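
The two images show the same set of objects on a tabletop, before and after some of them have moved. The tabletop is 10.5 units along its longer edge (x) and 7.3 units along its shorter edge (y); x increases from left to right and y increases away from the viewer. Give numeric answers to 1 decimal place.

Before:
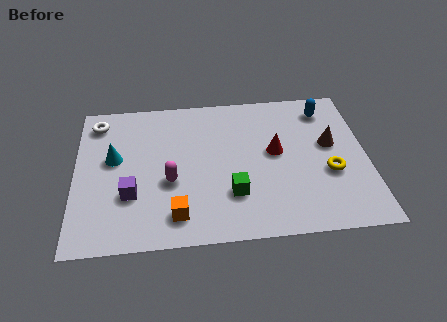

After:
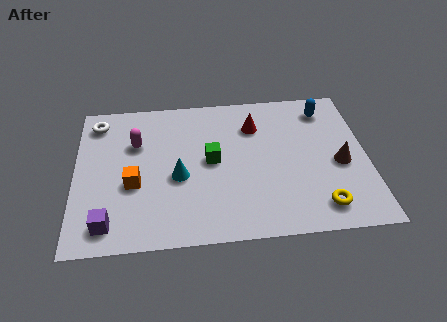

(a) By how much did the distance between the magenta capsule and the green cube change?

+0.6

Before: roughly 2.3 units apart; after: 2.9. That's 0.6 units further apart.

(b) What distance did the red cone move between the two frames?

1.6

The red cone was near (7.2, 4.0) before and (6.5, 5.4) after, so it travelled √(0.7² + 1.4²) ≈ 1.6 units.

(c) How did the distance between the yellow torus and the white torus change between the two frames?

+0.4

They were about 8.9 units apart before and 9.3 after — 0.4 units further apart.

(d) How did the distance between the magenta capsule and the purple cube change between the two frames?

+2.4

Before: roughly 1.5 units apart; after: 3.9. That's 2.4 units further apart.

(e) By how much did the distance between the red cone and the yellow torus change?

+2.5

Before: roughly 2.2 units apart; after: 4.7. That's 2.5 units further apart.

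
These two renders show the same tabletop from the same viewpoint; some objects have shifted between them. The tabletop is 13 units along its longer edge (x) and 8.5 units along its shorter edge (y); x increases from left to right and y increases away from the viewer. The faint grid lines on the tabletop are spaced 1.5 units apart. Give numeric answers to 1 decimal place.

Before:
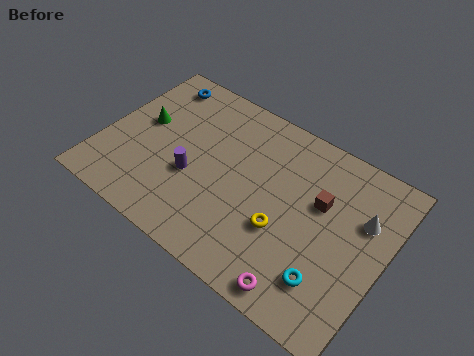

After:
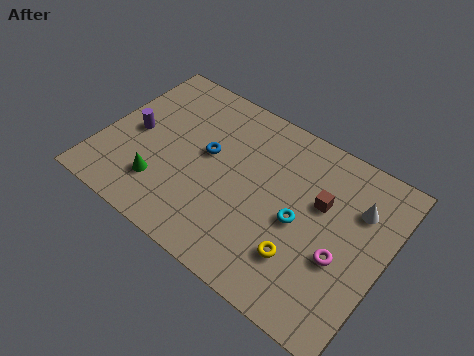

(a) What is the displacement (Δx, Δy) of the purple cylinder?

(-2.9, 0.8)

From the two frames, the purple cylinder sits at roughly (4.3, 3.3) before and (1.4, 4.1) after.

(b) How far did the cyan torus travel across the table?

2.5

The cyan torus moved from about (10.9, 2.0) to (9.2, 3.9), a distance of √(1.7² + 1.9²) ≈ 2.5.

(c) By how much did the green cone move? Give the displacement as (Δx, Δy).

(1.5, -2.7)

The green cone was at about (1.6, 4.8) and moved to about (3.1, 2.1).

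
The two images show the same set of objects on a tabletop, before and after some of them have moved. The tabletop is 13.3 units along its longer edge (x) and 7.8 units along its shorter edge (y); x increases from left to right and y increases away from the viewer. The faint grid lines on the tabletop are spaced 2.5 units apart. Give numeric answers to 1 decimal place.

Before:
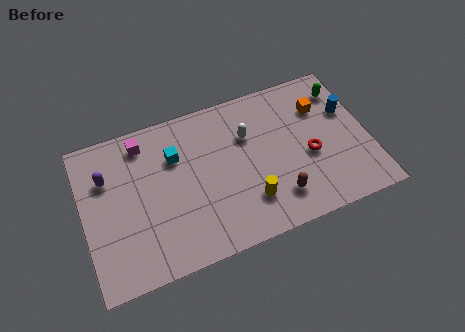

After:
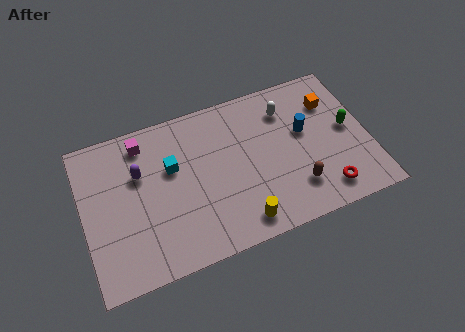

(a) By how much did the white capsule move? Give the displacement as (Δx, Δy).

(1.9, 0.7)

From the two frames, the white capsule sits at roughly (7.8, 5.3) before and (9.7, 6.0) after.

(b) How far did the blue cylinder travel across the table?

2.1

The blue cylinder moved from about (12.5, 5.0) to (10.4, 4.6), a distance of √(2.1² + 0.4²) ≈ 2.1.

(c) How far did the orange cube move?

0.5

The orange cube moved from about (11.3, 5.6) to (11.8, 5.7), a distance of √(0.5² + 0.1²) ≈ 0.5.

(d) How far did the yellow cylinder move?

1.0

The yellow cylinder moved from about (7.5, 2.0) to (7.0, 1.1), a distance of √(0.5² + 0.9²) ≈ 1.0.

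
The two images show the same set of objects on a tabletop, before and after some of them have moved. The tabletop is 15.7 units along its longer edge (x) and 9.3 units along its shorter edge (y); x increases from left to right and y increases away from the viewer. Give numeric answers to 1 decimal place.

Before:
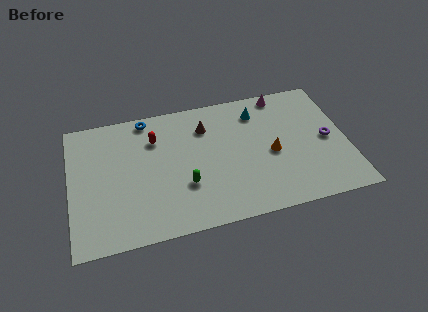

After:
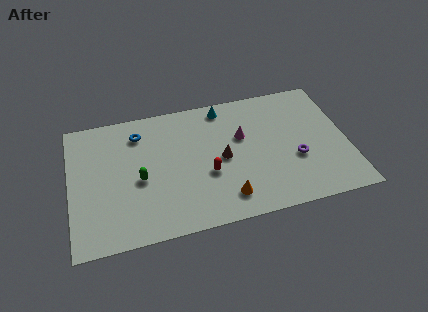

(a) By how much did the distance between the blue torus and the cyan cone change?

-1.4

They were about 6.4 units apart before and 5.0 after — 1.4 units closer together.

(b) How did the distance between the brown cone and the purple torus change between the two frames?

-3.0

The distance was about 7.2 in the first image and 4.2 in the second, so they moved 3.0 units closer together.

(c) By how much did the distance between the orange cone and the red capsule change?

-4.9

The distance was about 7.0 in the first image and 2.1 in the second, so they moved 4.9 units closer together.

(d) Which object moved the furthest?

the red capsule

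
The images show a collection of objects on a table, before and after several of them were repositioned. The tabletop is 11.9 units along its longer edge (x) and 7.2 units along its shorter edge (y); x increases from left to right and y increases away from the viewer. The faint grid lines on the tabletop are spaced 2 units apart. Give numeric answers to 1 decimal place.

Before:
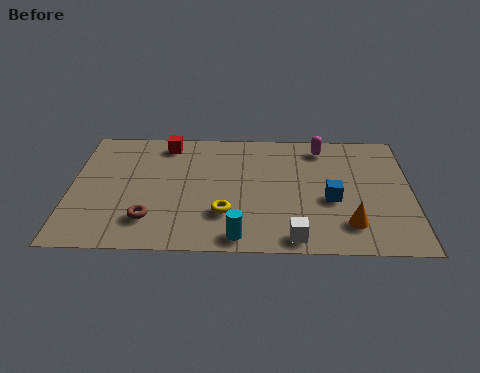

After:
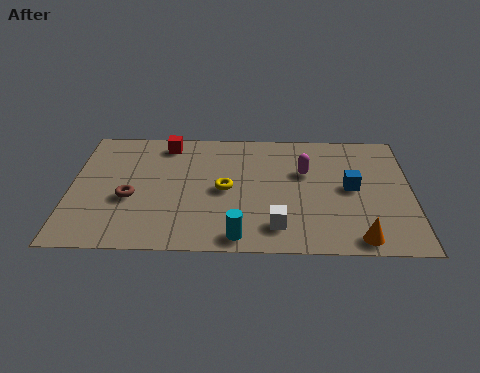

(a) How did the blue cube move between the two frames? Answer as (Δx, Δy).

(0.7, 0.7)

From the two frames, the blue cube sits at roughly (9.1, 3.0) before and (9.8, 3.7) after.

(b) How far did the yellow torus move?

1.4

From (5.4, 2.1) to (5.4, 3.5), the yellow torus covered √(0.0² + 1.4²) ≈ 1.4 units.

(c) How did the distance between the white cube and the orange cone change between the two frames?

+0.8

Before: roughly 2.1 units apart; after: 2.9. That's 0.8 units further apart.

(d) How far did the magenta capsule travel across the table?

1.6

The magenta capsule was near (8.8, 6.1) before and (8.2, 4.6) after, so it travelled √(0.6² + 1.5²) ≈ 1.6 units.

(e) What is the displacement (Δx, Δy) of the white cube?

(-0.6, 0.6)

The white cube started near (7.8, 0.8) and ended near (7.2, 1.4).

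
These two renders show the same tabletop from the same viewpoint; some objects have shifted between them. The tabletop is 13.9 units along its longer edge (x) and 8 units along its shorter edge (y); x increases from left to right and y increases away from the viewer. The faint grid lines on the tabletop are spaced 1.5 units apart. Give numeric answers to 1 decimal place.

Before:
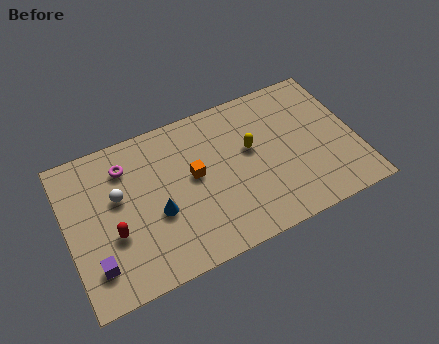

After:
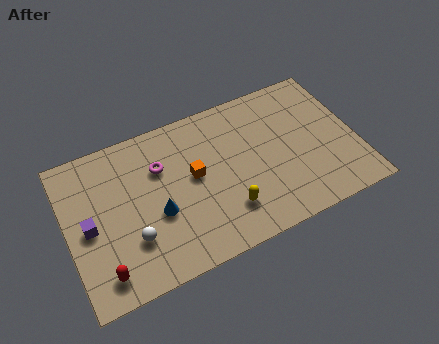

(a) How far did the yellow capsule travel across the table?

3.1

The yellow capsule was near (8.9, 4.7) before and (7.4, 2.0) after, so it travelled √(1.5² + 2.7²) ≈ 3.1 units.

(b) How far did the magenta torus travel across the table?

1.7

From (3.0, 6.2) to (4.6, 5.5), the magenta torus covered √(1.6² + 0.7²) ≈ 1.7 units.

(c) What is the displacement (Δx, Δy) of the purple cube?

(-0.1, 2.0)

From the two frames, the purple cube sits at roughly (1.1, 1.8) before and (1.0, 3.8) after.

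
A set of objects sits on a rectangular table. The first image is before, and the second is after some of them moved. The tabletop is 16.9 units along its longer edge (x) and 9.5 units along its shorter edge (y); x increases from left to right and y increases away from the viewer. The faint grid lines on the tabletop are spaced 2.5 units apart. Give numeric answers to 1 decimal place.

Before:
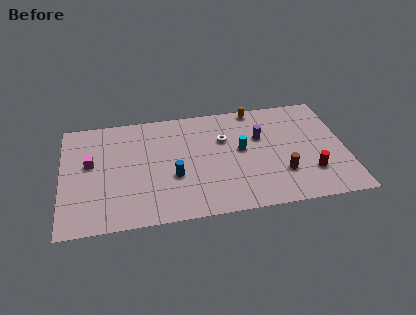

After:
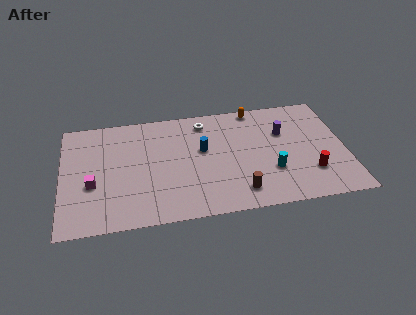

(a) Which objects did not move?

the orange capsule and the red cylinder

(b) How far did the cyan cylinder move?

2.7

The cyan cylinder moved from about (10.7, 5.2) to (12.4, 3.1), a distance of √(1.7² + 2.1²) ≈ 2.7.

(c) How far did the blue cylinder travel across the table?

2.7

The blue cylinder moved from about (6.6, 3.6) to (8.4, 5.6), a distance of √(1.8² + 2.0²) ≈ 2.7.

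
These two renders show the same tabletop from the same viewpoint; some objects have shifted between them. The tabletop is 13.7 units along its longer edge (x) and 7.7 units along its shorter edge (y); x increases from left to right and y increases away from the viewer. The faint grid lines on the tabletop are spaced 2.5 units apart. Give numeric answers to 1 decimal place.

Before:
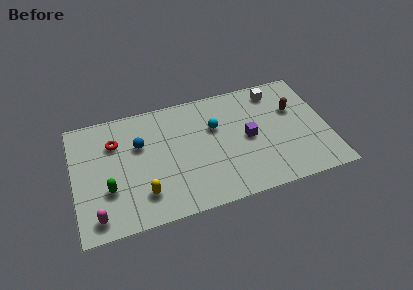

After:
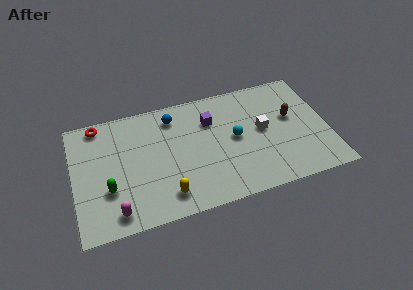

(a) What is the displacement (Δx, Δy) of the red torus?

(-0.8, 1.4)

The red torus was at about (2.3, 5.5) and moved to about (1.5, 6.9).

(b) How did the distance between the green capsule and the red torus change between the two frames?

+1.4

They were about 2.9 units apart before and 4.3 after — 1.4 units further apart.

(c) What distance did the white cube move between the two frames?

2.6

The white cube moved from about (11.1, 6.5) to (10.2, 4.1), a distance of √(0.9² + 2.4²) ≈ 2.6.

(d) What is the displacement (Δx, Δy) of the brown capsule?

(-0.2, -0.5)

The brown capsule started near (12.0, 5.0) and ended near (11.8, 4.5).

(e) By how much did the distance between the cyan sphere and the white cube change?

-2.2

They were about 3.7 units apart before and 1.5 after — 2.2 units closer together.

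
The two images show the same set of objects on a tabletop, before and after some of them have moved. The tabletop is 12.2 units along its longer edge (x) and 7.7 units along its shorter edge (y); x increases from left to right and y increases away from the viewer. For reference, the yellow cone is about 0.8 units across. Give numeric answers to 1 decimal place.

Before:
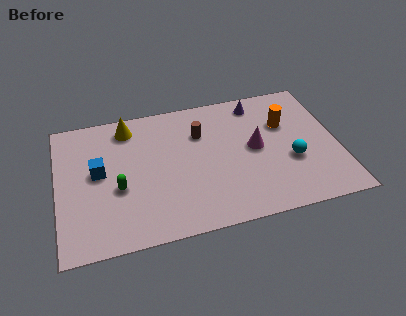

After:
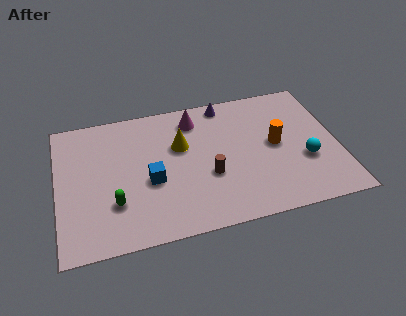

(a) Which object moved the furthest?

the magenta cone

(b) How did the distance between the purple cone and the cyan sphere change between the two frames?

+1.3

The distance was about 3.9 in the first image and 5.2 in the second, so they moved 1.3 units further apart.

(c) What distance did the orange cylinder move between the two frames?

1.2

From (10.0, 5.1) to (9.5, 4.0), the orange cylinder covered √(0.5² + 1.1²) ≈ 1.2 units.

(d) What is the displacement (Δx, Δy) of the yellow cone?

(2.2, -1.6)

From the two frames, the yellow cone sits at roughly (3.2, 6.5) before and (5.4, 4.9) after.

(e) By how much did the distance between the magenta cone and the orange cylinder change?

+2.3

Before: roughly 1.8 units apart; after: 4.1. That's 2.3 units further apart.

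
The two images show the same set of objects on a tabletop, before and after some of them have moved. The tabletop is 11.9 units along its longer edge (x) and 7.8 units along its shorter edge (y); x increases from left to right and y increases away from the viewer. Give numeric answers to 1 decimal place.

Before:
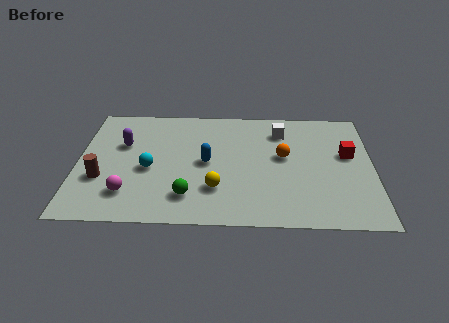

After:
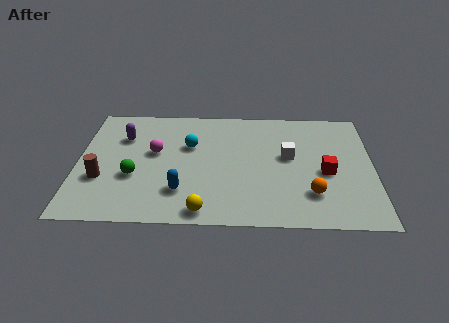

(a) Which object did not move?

the brown cylinder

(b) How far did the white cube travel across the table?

1.7

From (8.2, 6.1) to (8.5, 4.4), the white cube covered √(0.3² + 1.7²) ≈ 1.7 units.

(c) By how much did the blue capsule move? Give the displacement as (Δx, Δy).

(-1.0, -1.9)

From the two frames, the blue capsule sits at roughly (5.2, 3.9) before and (4.2, 2.0) after.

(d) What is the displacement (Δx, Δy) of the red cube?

(-0.9, -1.2)

The red cube was at about (10.9, 4.6) and moved to about (10.0, 3.4).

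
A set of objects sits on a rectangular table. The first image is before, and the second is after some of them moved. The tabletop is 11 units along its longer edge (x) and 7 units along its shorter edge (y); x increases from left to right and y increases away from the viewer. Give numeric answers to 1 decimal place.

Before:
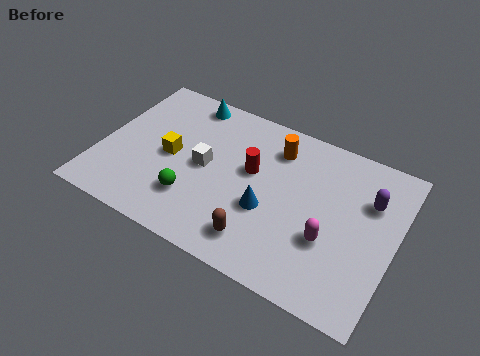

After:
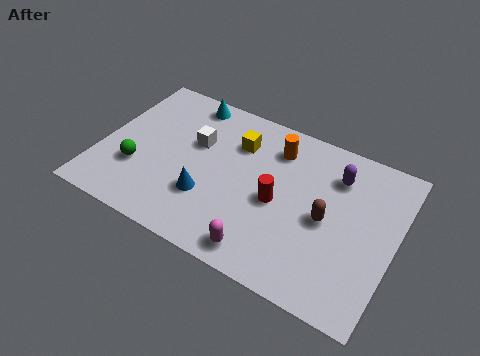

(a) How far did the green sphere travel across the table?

2.2

The green sphere was near (3.7, 1.9) before and (1.5, 2.3) after, so it travelled √(2.2² + 0.4²) ≈ 2.2 units.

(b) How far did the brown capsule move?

3.0

The brown capsule was near (6.3, 1.3) before and (8.5, 3.3) after, so it travelled √(2.2² + 2.0²) ≈ 3.0 units.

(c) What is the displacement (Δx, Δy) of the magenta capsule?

(-2.2, -1.6)

From the two frames, the magenta capsule sits at roughly (8.7, 2.5) before and (6.5, 0.9) after.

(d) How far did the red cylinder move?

1.4

The red cylinder was near (5.6, 4.1) before and (6.7, 3.2) after, so it travelled √(1.1² + 0.9²) ≈ 1.4 units.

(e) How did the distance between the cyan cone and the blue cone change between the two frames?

-0.8

They were about 5.0 units apart before and 4.2 after — 0.8 units closer together.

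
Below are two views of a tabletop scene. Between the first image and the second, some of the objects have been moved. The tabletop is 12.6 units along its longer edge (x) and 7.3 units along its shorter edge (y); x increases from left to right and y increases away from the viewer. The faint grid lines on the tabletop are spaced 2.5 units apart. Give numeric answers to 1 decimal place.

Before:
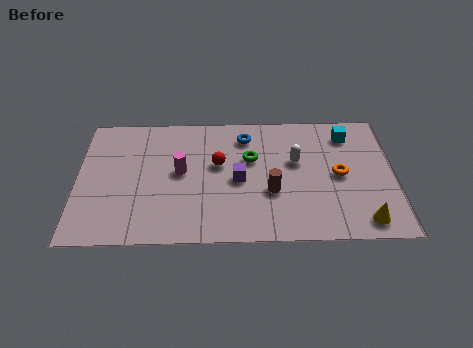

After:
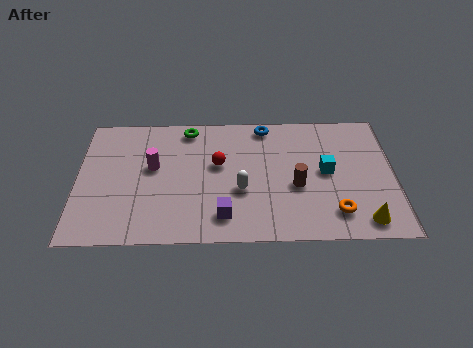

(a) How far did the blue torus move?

1.0

From (6.7, 5.9) to (7.5, 6.5), the blue torus covered √(0.8² + 0.6²) ≈ 1.0 units.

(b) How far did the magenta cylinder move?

1.1

From (4.1, 3.9) to (3.0, 4.2), the magenta cylinder covered √(1.1² + 0.3²) ≈ 1.1 units.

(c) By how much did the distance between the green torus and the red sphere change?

+1.1

Before: roughly 1.3 units apart; after: 2.4. That's 1.1 units further apart.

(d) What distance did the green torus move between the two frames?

3.1

From (6.9, 4.6) to (4.4, 6.4), the green torus covered √(2.5² + 1.8²) ≈ 3.1 units.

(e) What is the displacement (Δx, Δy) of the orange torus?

(-0.2, -2.1)

The orange torus was at about (10.4, 3.6) and moved to about (10.2, 1.5).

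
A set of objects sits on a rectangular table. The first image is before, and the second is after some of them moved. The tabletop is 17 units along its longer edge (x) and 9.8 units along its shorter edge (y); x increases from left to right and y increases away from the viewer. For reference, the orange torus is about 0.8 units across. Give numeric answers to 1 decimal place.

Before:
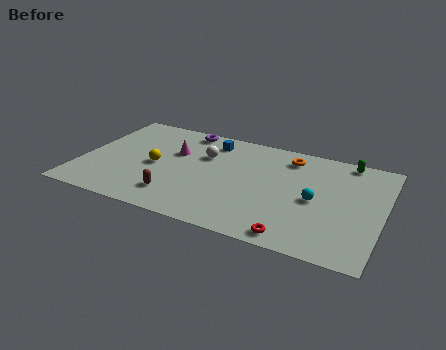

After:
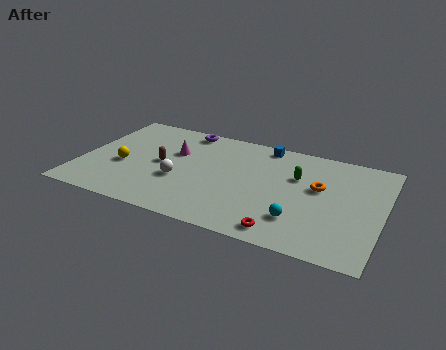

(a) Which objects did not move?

the magenta cone and the purple torus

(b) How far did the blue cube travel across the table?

3.1

From (7.0, 8.1) to (10.0, 8.8), the blue cube covered √(3.0² + 0.7²) ≈ 3.1 units.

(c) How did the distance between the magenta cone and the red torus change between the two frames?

-0.6

The distance was about 9.1 in the first image and 8.5 in the second, so they moved 0.6 units closer together.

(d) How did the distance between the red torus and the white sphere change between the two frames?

-1.3

They were about 8.0 units apart before and 6.7 after — 1.3 units closer together.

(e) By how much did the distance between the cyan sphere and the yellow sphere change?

+1.2

They were about 9.1 units apart before and 10.3 after — 1.2 units further apart.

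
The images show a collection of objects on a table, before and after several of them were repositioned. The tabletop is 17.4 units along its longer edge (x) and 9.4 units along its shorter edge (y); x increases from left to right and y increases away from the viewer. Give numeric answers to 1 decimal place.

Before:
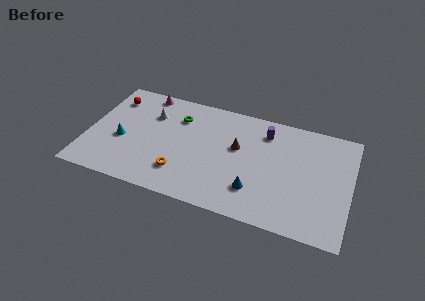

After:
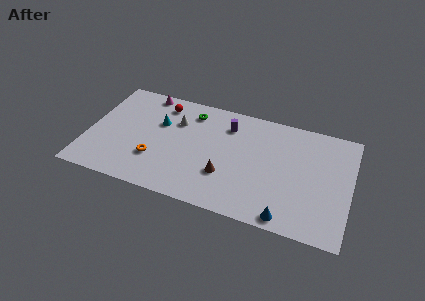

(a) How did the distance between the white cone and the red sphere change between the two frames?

-1.2

Before: roughly 2.8 units apart; after: 1.6. That's 1.2 units closer together.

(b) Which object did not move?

the magenta cone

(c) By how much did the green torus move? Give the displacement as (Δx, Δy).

(0.8, 0.7)

The green torus started near (5.8, 7.0) and ended near (6.6, 7.7).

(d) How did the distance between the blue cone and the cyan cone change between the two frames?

+1.2

The distance was about 9.1 in the first image and 10.3 in the second, so they moved 1.2 units further apart.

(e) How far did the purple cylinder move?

2.5

From (11.6, 7.5) to (9.1, 7.3), the purple cylinder covered √(2.5² + 0.2²) ≈ 2.5 units.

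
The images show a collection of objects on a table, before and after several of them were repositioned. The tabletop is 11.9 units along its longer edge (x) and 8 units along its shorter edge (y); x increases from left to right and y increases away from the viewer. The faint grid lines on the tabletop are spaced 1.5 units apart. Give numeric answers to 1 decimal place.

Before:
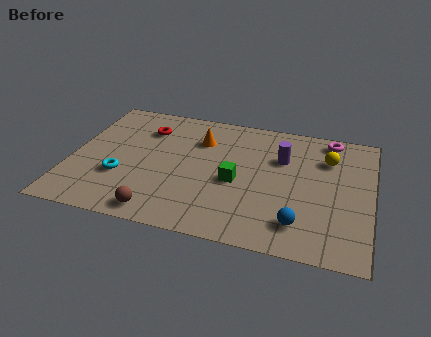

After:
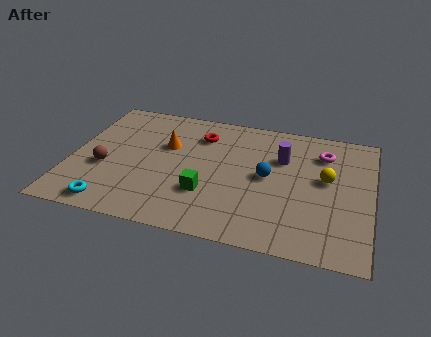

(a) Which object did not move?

the purple cylinder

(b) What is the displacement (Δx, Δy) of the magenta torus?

(-0.2, -1.0)

The magenta torus started near (10.1, 7.1) and ended near (9.9, 6.1).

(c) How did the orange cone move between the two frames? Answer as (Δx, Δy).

(-1.3, -0.7)

The orange cone started near (5.0, 5.8) and ended near (3.7, 5.1).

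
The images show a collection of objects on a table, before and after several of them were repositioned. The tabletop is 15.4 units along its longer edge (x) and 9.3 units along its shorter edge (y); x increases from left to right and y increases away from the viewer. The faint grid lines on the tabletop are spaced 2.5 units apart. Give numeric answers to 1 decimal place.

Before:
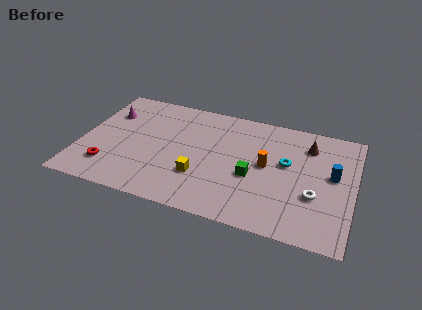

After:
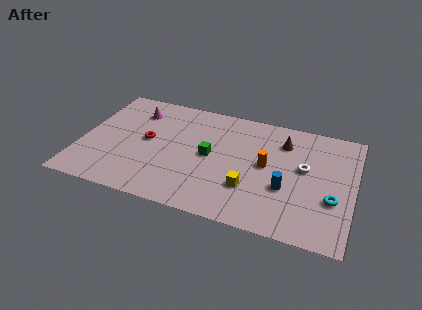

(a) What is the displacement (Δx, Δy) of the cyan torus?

(2.7, -2.1)

The cyan torus started near (11.6, 5.4) and ended near (14.3, 3.3).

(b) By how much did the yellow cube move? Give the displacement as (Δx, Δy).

(2.8, -0.1)

The yellow cube was at about (6.9, 2.9) and moved to about (9.7, 2.8).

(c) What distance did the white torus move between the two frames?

2.1

From (13.3, 3.3) to (12.6, 5.3), the white torus covered √(0.7² + 2.0²) ≈ 2.1 units.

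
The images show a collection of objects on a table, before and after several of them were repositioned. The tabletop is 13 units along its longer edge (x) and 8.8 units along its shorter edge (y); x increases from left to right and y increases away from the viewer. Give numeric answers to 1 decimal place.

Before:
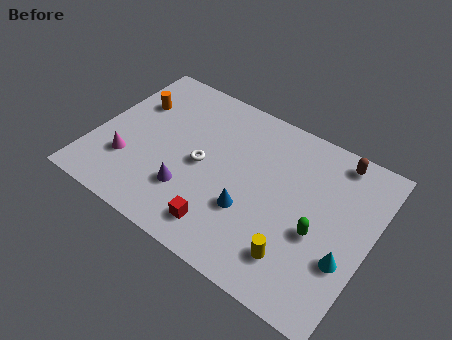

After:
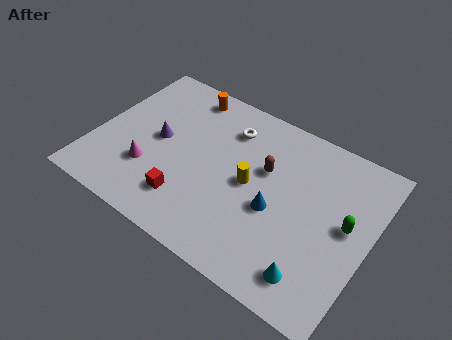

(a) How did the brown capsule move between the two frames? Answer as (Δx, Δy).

(-3.0, -2.3)

The brown capsule started near (10.9, 7.8) and ended near (7.9, 5.5).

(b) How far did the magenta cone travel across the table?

1.0

The magenta cone moved from about (1.8, 2.6) to (2.8, 2.7), a distance of √(1.0² + 0.1²) ≈ 1.0.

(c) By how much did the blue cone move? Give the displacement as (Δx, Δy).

(1.1, 0.7)

The blue cone started near (7.6, 3.0) and ended near (8.7, 3.7).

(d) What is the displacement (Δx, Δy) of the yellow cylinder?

(-2.6, 2.5)

The yellow cylinder was at about (10.0, 1.9) and moved to about (7.4, 4.4).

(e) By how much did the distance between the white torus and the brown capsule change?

-4.4

The distance was about 6.8 in the first image and 2.4 in the second, so they moved 4.4 units closer together.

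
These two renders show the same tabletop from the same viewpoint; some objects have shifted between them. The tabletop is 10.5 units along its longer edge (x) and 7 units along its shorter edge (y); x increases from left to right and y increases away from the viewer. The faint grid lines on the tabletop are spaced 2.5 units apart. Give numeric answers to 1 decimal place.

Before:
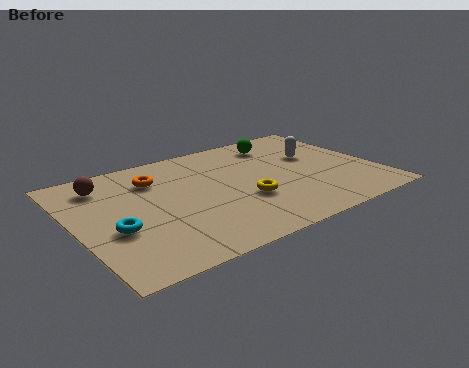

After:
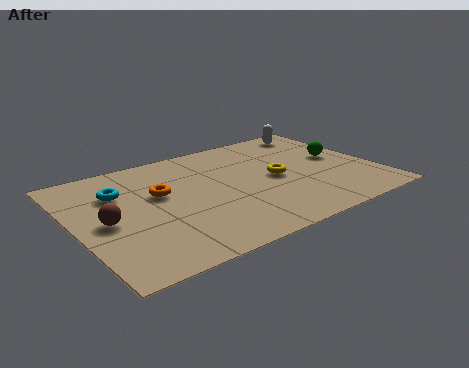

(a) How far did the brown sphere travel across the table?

2.3

From (1.3, 5.6) to (1.0, 3.3), the brown sphere covered √(0.3² + 2.3²) ≈ 2.3 units.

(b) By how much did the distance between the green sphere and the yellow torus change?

-1.3

Before: roughly 3.7 units apart; after: 2.4. That's 1.3 units closer together.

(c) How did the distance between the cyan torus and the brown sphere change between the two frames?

-1.2

The distance was about 2.9 in the first image and 1.7 in the second, so they moved 1.2 units closer together.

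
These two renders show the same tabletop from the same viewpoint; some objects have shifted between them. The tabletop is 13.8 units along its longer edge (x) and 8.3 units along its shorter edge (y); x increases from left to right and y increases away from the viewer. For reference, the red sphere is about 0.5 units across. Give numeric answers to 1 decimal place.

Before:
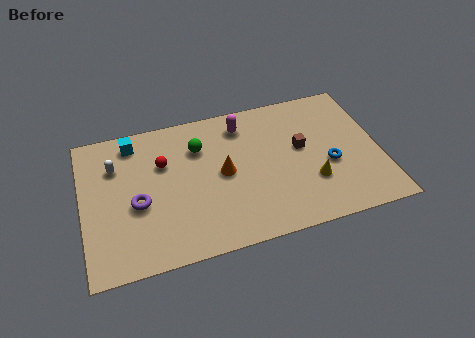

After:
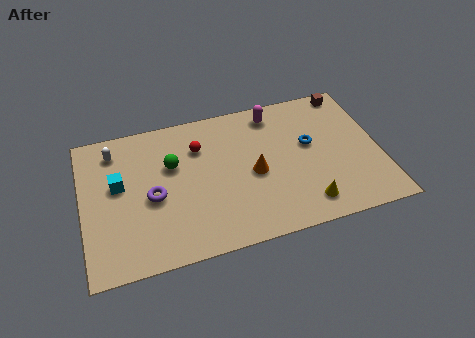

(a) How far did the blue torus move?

1.6

The blue torus was near (11.4, 3.4) before and (10.6, 4.8) after, so it travelled √(0.8² + 1.4²) ≈ 1.6 units.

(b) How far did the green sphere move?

1.5

The green sphere moved from about (5.5, 6.0) to (4.2, 5.3), a distance of √(1.3² + 0.7²) ≈ 1.5.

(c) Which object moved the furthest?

the brown cube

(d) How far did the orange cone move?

1.5

From (6.5, 4.2) to (7.9, 3.8), the orange cone covered √(1.4² + 0.4²) ≈ 1.5 units.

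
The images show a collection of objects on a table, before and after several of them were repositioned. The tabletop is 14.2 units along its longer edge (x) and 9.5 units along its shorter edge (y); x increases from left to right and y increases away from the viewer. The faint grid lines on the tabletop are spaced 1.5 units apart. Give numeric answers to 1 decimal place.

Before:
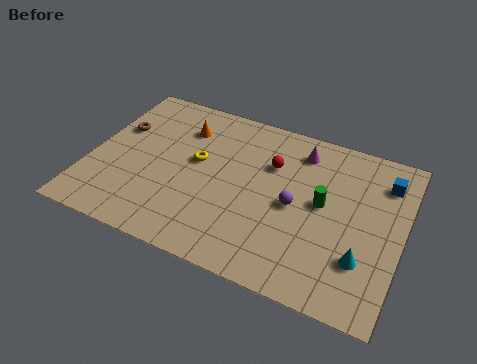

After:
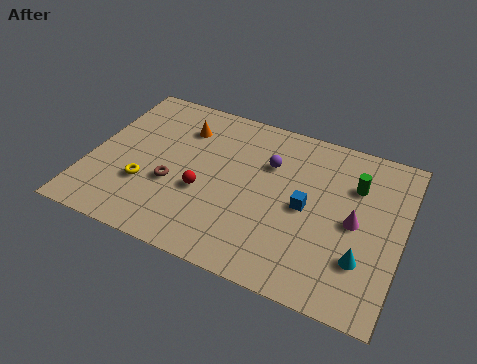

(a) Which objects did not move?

the cyan cone and the orange cone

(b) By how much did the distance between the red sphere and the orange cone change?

-0.5

They were about 4.3 units apart before and 3.8 after — 0.5 units closer together.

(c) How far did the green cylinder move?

2.1

From (10.6, 5.1) to (11.9, 6.7), the green cylinder covered √(1.3² + 1.6²) ≈ 2.1 units.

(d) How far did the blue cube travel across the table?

4.3

The blue cube moved from about (13.2, 7.4) to (9.9, 4.6), a distance of √(3.3² + 2.8²) ≈ 4.3.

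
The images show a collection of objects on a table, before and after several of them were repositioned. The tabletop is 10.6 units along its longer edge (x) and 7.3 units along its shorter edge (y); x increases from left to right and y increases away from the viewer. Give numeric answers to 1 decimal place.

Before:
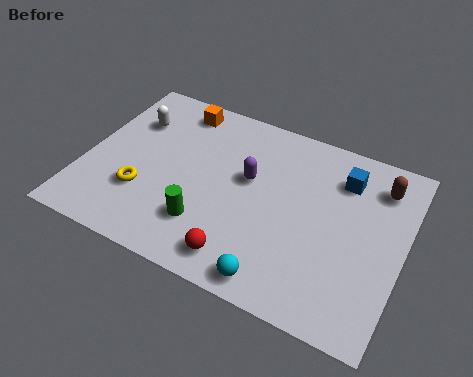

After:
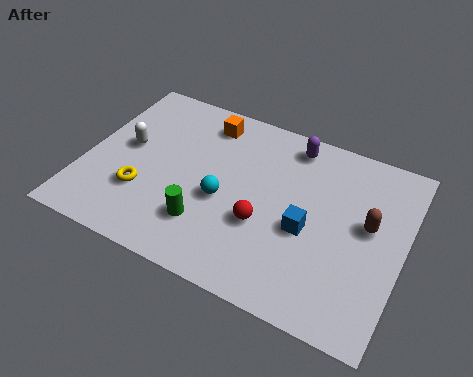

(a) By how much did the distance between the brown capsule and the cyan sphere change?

-0.9

The distance was about 5.7 in the first image and 4.8 in the second, so they moved 0.9 units closer together.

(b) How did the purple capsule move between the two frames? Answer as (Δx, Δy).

(1.2, 2.0)

The purple capsule was at about (5.4, 4.3) and moved to about (6.6, 6.3).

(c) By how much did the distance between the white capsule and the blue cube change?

-0.8

The distance was about 7.1 in the first image and 6.3 in the second, so they moved 0.8 units closer together.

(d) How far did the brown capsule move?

1.7

The brown capsule moved from about (9.6, 5.8) to (9.4, 4.1), a distance of √(0.2² + 1.7²) ≈ 1.7.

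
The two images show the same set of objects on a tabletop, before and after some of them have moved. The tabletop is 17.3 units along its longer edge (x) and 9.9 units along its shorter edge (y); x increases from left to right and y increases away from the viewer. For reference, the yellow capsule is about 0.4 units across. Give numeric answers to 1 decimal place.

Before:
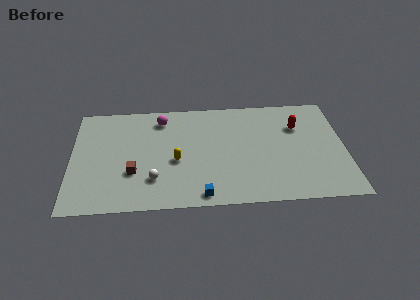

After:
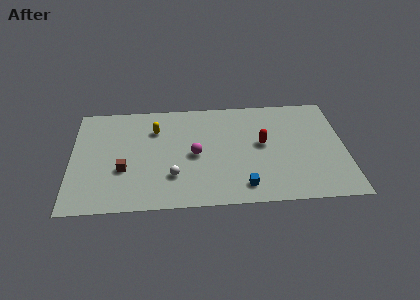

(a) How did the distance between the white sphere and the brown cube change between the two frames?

+1.7

Before: roughly 1.5 units apart; after: 3.2. That's 1.7 units further apart.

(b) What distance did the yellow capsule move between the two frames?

3.3

The yellow capsule was near (6.6, 4.2) before and (5.3, 7.2) after, so it travelled √(1.3² + 3.0²) ≈ 3.3 units.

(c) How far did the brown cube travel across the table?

0.7

The brown cube moved from about (3.9, 3.3) to (3.3, 3.6), a distance of √(0.6² + 0.3²) ≈ 0.7.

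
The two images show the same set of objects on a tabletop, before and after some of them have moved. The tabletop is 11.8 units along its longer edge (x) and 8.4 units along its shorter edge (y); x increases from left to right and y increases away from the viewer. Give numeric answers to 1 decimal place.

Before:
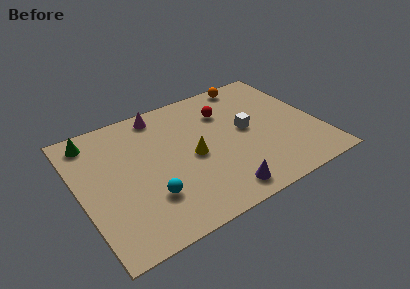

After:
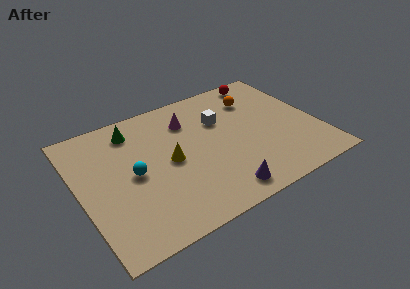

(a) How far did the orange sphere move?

1.3

The orange sphere moved from about (9.1, 7.6) to (9.1, 6.3), a distance of √(0.0² + 1.3²) ≈ 1.3.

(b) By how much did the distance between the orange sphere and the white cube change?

-1.3

Before: roughly 3.3 units apart; after: 2.0. That's 1.3 units closer together.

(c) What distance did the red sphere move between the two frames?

2.7

The red sphere moved from about (7.5, 6.1) to (9.8, 7.5), a distance of √(2.3² + 1.4²) ≈ 2.7.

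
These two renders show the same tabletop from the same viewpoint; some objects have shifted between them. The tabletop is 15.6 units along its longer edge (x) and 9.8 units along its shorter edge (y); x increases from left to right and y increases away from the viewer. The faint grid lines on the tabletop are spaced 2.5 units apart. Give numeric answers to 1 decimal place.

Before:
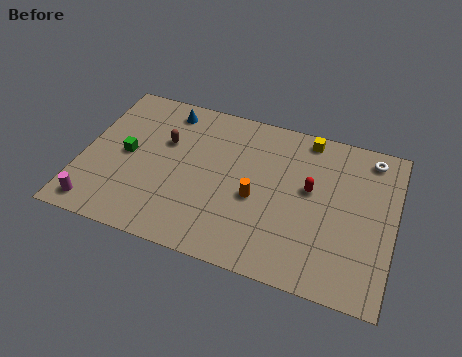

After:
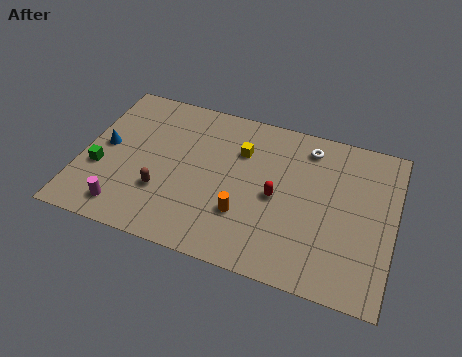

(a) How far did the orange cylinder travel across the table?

1.3

From (8.8, 4.2) to (8.3, 3.0), the orange cylinder covered √(0.5² + 1.2²) ≈ 1.3 units.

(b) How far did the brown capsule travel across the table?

3.2

From (4.0, 6.3) to (4.2, 3.1), the brown capsule covered √(0.2² + 3.2²) ≈ 3.2 units.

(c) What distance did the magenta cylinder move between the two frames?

1.4

From (1.1, 1.2) to (2.5, 1.5), the magenta cylinder covered √(1.4² + 0.3²) ≈ 1.4 units.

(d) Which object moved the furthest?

the blue cone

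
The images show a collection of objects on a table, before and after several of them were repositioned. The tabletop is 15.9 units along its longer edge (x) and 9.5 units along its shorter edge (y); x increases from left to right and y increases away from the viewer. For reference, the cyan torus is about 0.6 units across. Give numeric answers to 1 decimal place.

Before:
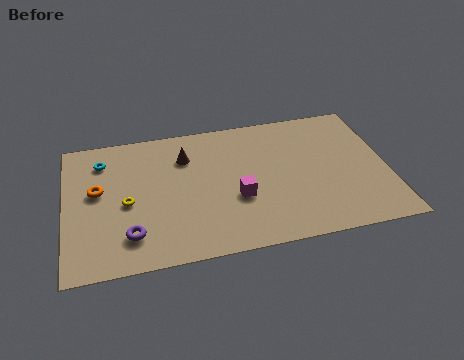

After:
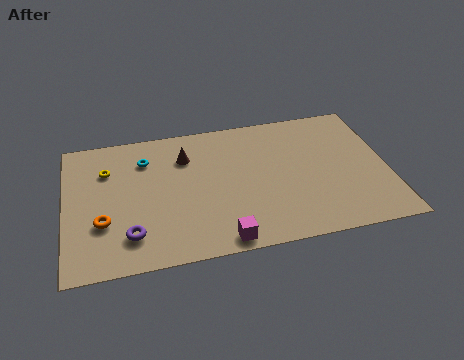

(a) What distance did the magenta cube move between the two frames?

2.8

The magenta cube was near (8.4, 3.6) before and (7.5, 0.9) after, so it travelled √(0.9² + 2.7²) ≈ 2.8 units.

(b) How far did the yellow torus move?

2.7

From (3.0, 4.3) to (2.1, 6.8), the yellow torus covered √(0.9² + 2.5²) ≈ 2.7 units.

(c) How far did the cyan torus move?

2.1

From (1.9, 7.5) to (4.0, 7.2), the cyan torus covered √(2.1² + 0.3²) ≈ 2.1 units.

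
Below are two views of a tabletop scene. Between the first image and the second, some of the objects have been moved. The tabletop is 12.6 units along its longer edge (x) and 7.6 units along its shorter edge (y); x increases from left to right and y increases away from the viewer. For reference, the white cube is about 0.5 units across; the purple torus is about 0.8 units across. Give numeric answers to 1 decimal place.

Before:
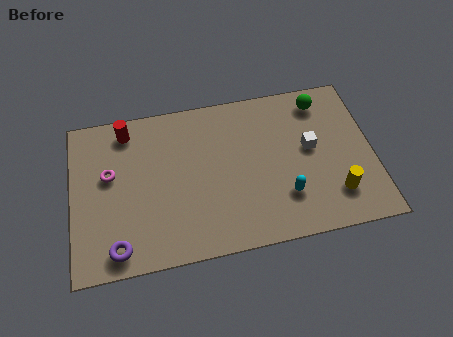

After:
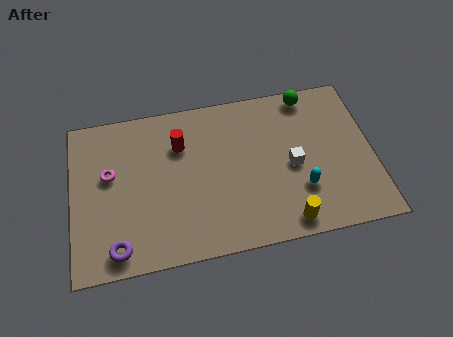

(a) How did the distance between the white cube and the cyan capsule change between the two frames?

-1.2

The distance was about 2.4 in the first image and 1.2 in the second, so they moved 1.2 units closer together.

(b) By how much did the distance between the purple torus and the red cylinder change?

-0.3

They were about 5.5 units apart before and 5.2 after — 0.3 units closer together.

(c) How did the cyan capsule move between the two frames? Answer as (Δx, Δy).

(0.7, 0.2)

From the two frames, the cyan capsule sits at roughly (8.8, 2.1) before and (9.5, 2.3) after.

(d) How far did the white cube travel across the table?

1.1

The white cube was near (10.0, 4.2) before and (9.2, 3.5) after, so it travelled √(0.8² + 0.7²) ≈ 1.1 units.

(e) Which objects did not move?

the purple torus and the magenta torus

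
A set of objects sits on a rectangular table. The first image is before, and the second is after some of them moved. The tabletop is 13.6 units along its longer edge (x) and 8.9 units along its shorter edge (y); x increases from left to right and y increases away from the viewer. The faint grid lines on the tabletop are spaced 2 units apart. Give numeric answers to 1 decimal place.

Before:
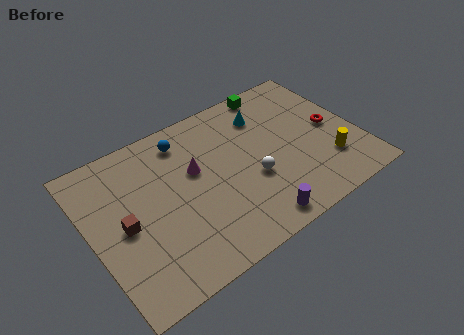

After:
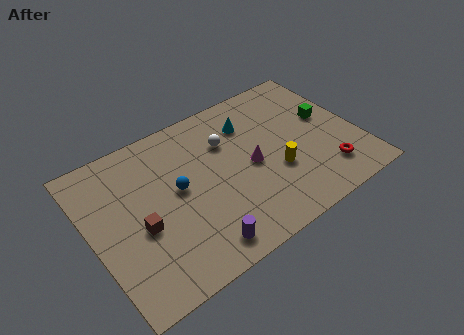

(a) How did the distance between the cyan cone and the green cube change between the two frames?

+2.6

They were about 1.5 units apart before and 4.1 after — 2.6 units further apart.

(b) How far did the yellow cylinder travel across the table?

2.7

The yellow cylinder was near (11.8, 2.4) before and (9.2, 3.2) after, so it travelled √(2.6² + 0.8²) ≈ 2.7 units.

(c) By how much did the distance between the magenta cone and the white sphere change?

-1.1

The distance was about 3.3 in the first image and 2.2 in the second, so they moved 1.1 units closer together.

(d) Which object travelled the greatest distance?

the green cube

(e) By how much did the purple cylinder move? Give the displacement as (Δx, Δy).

(-2.8, 0.2)

The purple cylinder started near (7.6, 1.0) and ended near (4.8, 1.2).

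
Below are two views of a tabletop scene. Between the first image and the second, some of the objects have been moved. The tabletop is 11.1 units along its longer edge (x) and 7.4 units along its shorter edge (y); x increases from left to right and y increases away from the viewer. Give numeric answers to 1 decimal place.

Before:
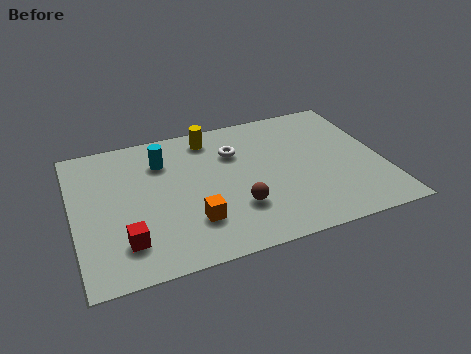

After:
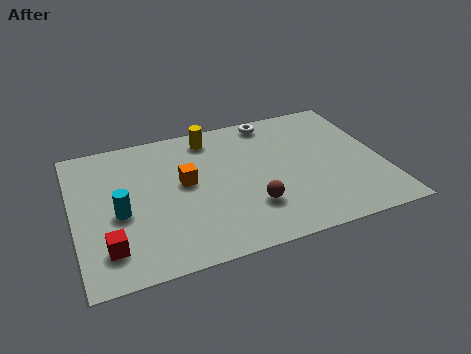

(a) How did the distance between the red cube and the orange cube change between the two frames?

+1.4

The distance was about 2.4 in the first image and 3.8 in the second, so they moved 1.4 units further apart.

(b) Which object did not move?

the yellow cylinder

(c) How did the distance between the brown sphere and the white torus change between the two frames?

+1.7

They were about 3.0 units apart before and 4.7 after — 1.7 units further apart.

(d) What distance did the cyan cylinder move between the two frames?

2.9

From (3.3, 5.5) to (1.6, 3.2), the cyan cylinder covered √(1.7² + 2.3²) ≈ 2.9 units.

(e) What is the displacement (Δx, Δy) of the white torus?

(1.5, 1.4)

From the two frames, the white torus sits at roughly (5.9, 5.2) before and (7.4, 6.6) after.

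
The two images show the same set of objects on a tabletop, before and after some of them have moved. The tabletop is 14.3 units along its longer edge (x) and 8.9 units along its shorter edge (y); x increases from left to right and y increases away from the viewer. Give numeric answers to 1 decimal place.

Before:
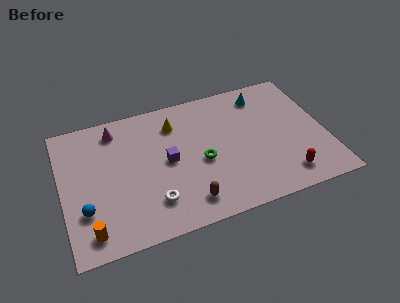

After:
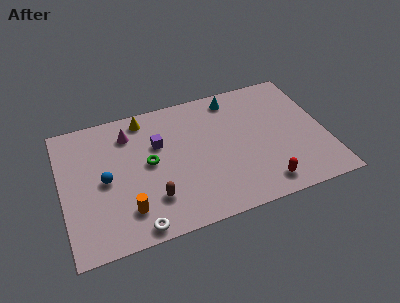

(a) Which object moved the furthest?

the green torus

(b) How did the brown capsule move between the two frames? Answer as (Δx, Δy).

(-1.8, 0.8)

The brown capsule started near (6.5, 1.5) and ended near (4.7, 2.3).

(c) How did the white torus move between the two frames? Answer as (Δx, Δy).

(-1.0, -1.3)

From the two frames, the white torus sits at roughly (4.7, 2.1) before and (3.7, 0.8) after.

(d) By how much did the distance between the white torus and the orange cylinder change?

-2.2

They were about 3.5 units apart before and 1.3 after — 2.2 units closer together.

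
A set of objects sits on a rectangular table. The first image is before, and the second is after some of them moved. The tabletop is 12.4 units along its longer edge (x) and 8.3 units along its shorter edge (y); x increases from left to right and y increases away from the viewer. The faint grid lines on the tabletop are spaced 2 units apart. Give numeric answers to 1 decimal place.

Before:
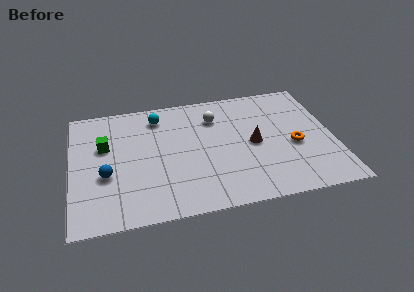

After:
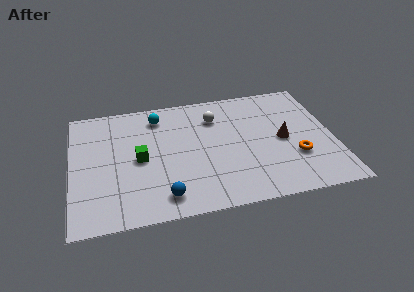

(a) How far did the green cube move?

2.0

From (1.6, 5.2) to (3.2, 4.0), the green cube covered √(1.6² + 1.2²) ≈ 2.0 units.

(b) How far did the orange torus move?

0.8

The orange torus was near (10.5, 3.5) before and (10.5, 2.7) after, so it travelled √(0.0² + 0.8²) ≈ 0.8 units.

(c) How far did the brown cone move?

1.4

From (8.6, 4.0) to (10.0, 4.0), the brown cone covered √(1.4² + 0.0²) ≈ 1.4 units.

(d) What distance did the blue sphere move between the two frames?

3.2

The blue sphere moved from about (1.6, 3.2) to (4.2, 1.3), a distance of √(2.6² + 1.9²) ≈ 3.2.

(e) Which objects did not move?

the white sphere and the cyan sphere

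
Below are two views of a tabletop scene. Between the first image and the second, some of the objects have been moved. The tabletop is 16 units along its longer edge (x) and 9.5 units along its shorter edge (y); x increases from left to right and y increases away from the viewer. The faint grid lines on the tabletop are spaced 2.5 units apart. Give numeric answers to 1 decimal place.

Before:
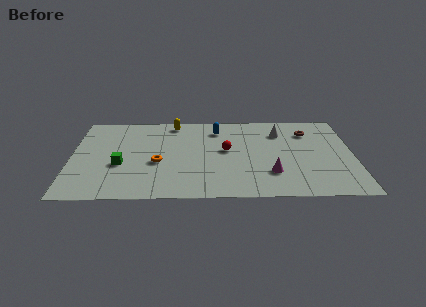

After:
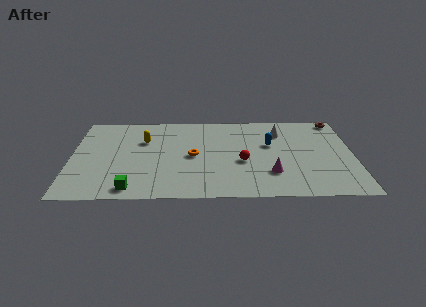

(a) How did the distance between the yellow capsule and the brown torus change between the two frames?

+3.5

The distance was about 7.8 in the first image and 11.3 in the second, so they moved 3.5 units further apart.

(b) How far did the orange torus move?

2.1

From (4.9, 3.9) to (6.9, 4.6), the orange torus covered √(2.0² + 0.7²) ≈ 2.1 units.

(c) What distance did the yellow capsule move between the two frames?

2.6

The yellow capsule moved from about (5.8, 8.4) to (4.1, 6.4), a distance of √(1.7² + 2.0²) ≈ 2.6.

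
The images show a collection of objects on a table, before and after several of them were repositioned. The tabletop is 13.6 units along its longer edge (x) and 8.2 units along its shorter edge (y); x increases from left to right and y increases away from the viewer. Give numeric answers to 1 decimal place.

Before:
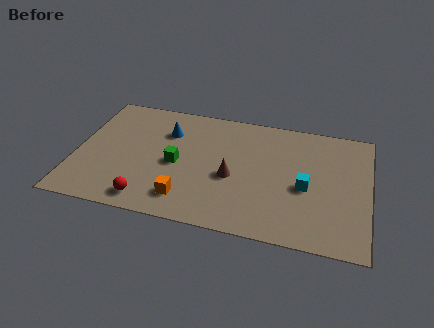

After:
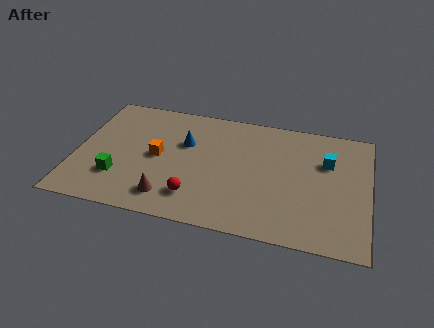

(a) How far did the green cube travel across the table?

3.0

From (4.7, 3.8) to (2.1, 2.3), the green cube covered √(2.6² + 1.5²) ≈ 3.0 units.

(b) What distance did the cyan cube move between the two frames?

2.1

From (10.7, 3.6) to (11.6, 5.5), the cyan cube covered √(0.9² + 1.9²) ≈ 2.1 units.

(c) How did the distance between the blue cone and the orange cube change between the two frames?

-2.8

Before: roughly 4.5 units apart; after: 1.7. That's 2.8 units closer together.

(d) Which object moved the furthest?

the brown cone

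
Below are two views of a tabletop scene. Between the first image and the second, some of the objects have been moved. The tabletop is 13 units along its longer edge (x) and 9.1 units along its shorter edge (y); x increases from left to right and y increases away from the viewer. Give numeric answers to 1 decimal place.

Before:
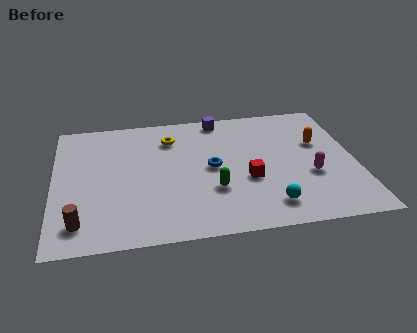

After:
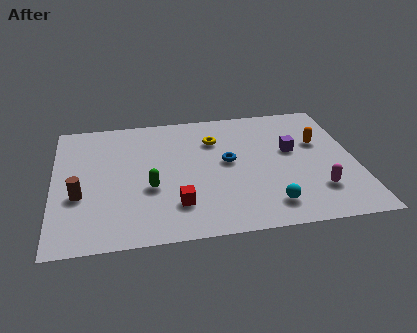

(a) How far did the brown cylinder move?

1.8

The brown cylinder was near (1.1, 1.6) before and (1.1, 3.4) after, so it travelled √(0.0² + 1.8²) ≈ 1.8 units.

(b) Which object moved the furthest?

the purple cube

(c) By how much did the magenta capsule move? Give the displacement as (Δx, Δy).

(0.2, -1.1)

From the two frames, the magenta capsule sits at roughly (11.0, 3.4) before and (11.2, 2.3) after.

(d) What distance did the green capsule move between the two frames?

2.7

The green capsule was near (6.8, 3.0) before and (4.1, 3.5) after, so it travelled √(2.7² + 0.5²) ≈ 2.7 units.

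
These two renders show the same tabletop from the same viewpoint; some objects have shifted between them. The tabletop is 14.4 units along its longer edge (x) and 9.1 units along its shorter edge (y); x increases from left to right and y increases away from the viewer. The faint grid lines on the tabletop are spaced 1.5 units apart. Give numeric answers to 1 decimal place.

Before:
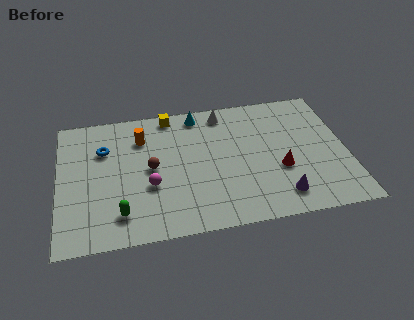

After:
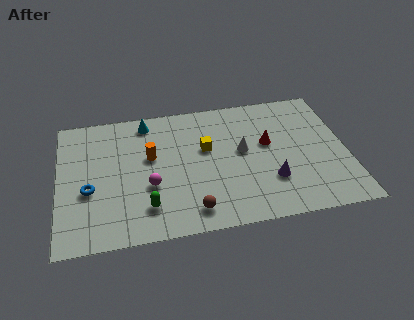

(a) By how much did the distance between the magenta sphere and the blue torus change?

-0.6

The distance was about 3.6 in the first image and 3.0 in the second, so they moved 0.6 units closer together.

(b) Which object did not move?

the magenta sphere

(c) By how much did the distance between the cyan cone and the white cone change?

+4.2

The distance was about 1.3 in the first image and 5.5 in the second, so they moved 4.2 units further apart.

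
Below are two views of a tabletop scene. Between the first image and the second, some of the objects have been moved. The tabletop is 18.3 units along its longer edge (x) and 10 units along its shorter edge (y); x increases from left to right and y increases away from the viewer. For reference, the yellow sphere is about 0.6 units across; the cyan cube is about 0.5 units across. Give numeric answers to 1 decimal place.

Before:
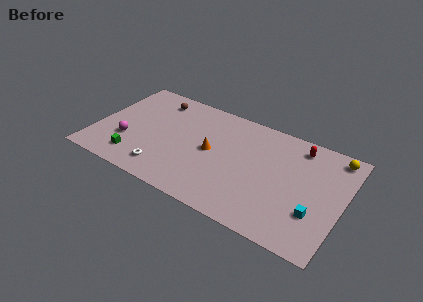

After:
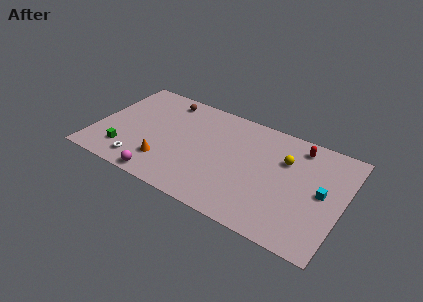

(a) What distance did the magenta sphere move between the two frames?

3.8

The magenta sphere was near (2.5, 3.3) before and (5.5, 0.9) after, so it travelled √(3.0² + 2.4²) ≈ 3.8 units.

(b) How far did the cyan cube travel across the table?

2.0

The cyan cube moved from about (16.5, 3.1) to (16.8, 5.1), a distance of √(0.3² + 2.0²) ≈ 2.0.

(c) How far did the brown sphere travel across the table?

0.8

The brown sphere moved from about (3.9, 8.3) to (4.6, 8.6), a distance of √(0.7² + 0.3²) ≈ 0.8.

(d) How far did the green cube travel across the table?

0.9

The green cube moved from about (3.3, 1.9) to (2.5, 2.2), a distance of √(0.8² + 0.3²) ≈ 0.9.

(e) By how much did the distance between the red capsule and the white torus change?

+1.5

They were about 11.4 units apart before and 12.9 after — 1.5 units further apart.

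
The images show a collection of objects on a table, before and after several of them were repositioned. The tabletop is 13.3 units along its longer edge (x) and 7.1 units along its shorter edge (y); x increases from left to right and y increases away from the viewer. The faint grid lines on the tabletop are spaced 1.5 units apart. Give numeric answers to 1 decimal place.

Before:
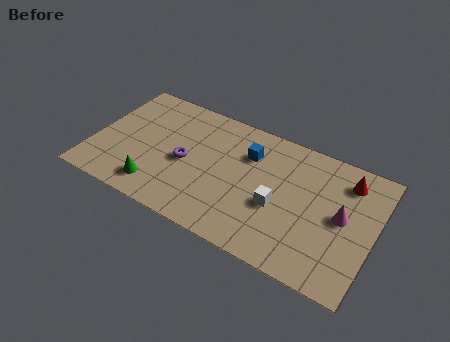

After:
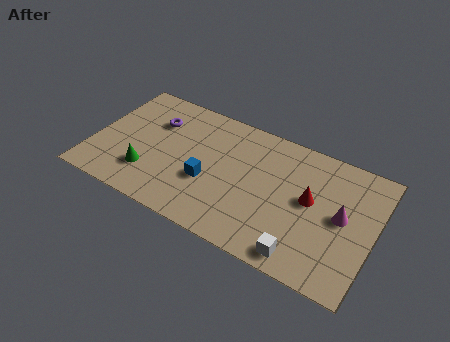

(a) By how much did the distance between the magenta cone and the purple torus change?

+1.8

They were about 7.4 units apart before and 9.2 after — 1.8 units further apart.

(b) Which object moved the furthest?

the blue cube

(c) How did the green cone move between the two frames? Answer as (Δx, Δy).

(-0.5, 0.6)

From the two frames, the green cone sits at roughly (3.3, 1.3) before and (2.8, 1.9) after.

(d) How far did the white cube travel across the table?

2.4

The white cube was near (8.9, 2.9) before and (10.3, 0.9) after, so it travelled √(1.4² + 2.0²) ≈ 2.4 units.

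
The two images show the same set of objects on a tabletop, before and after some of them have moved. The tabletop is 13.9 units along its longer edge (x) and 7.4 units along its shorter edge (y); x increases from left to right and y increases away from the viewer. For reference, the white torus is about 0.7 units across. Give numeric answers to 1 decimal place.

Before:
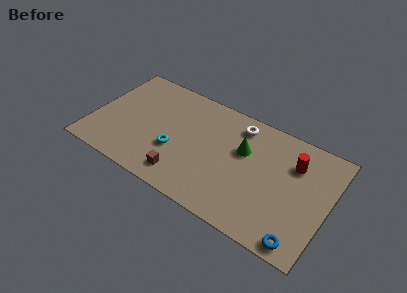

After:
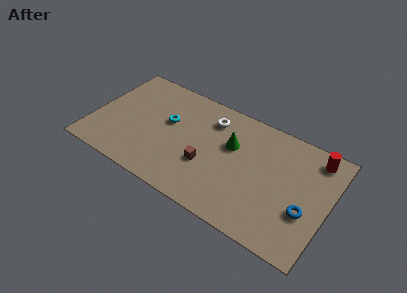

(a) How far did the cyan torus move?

1.8

From (5.0, 2.7) to (4.3, 4.4), the cyan torus covered √(0.7² + 1.7²) ≈ 1.8 units.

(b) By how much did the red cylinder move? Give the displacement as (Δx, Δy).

(1.1, 1.0)

From the two frames, the red cylinder sits at roughly (11.7, 5.3) before and (12.8, 6.3) after.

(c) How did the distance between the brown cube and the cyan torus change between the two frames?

+1.5

The distance was about 1.6 in the first image and 3.1 in the second, so they moved 1.5 units further apart.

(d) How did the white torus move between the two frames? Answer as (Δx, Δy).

(-1.6, -0.4)

The white torus started near (8.3, 6.2) and ended near (6.7, 5.8).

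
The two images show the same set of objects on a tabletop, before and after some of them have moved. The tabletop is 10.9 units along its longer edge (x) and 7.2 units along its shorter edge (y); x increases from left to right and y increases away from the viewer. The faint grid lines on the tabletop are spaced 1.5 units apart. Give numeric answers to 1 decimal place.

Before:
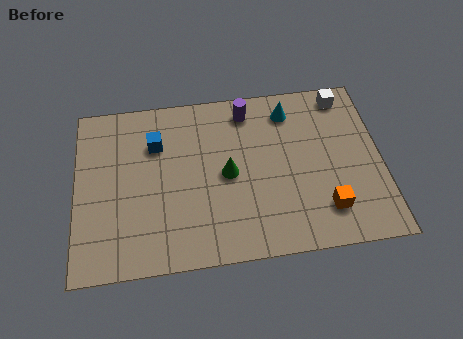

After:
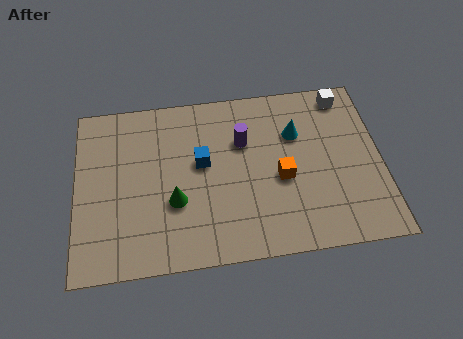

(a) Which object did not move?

the white cube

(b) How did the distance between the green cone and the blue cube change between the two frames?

-1.2

They were about 3.0 units apart before and 1.8 after — 1.2 units closer together.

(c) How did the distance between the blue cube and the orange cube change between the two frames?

-3.9

The distance was about 6.9 in the first image and 3.0 in the second, so they moved 3.9 units closer together.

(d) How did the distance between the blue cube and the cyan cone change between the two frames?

-1.4

Before: roughly 4.9 units apart; after: 3.5. That's 1.4 units closer together.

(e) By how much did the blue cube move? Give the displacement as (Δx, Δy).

(1.6, -1.0)

The blue cube started near (2.9, 5.1) and ended near (4.5, 4.1).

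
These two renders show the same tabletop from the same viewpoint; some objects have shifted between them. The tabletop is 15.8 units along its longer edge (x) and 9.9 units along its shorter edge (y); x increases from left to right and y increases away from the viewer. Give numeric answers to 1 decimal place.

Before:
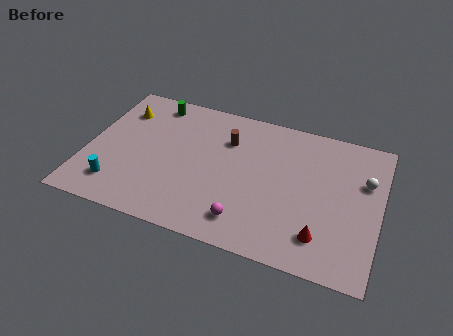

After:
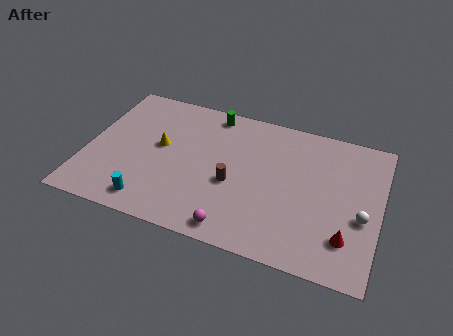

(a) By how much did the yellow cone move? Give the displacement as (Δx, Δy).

(2.4, -2.0)

From the two frames, the yellow cone sits at roughly (1.5, 7.5) before and (3.9, 5.5) after.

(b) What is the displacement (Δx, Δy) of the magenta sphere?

(-0.5, -0.7)

The magenta sphere started near (8.9, 1.8) and ended near (8.4, 1.1).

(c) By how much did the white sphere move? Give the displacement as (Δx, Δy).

(0.0, -2.5)

The white sphere started near (14.9, 6.5) and ended near (14.9, 4.0).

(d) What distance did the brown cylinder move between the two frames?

3.1

The brown cylinder was near (7.4, 7.1) before and (8.0, 4.1) after, so it travelled √(0.6² + 3.0²) ≈ 3.1 units.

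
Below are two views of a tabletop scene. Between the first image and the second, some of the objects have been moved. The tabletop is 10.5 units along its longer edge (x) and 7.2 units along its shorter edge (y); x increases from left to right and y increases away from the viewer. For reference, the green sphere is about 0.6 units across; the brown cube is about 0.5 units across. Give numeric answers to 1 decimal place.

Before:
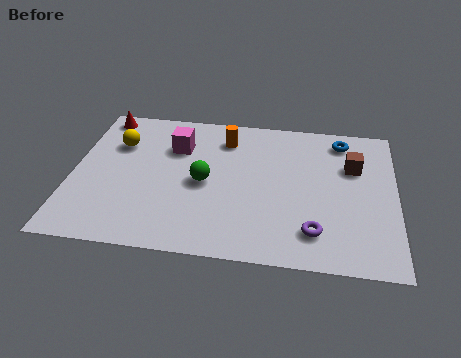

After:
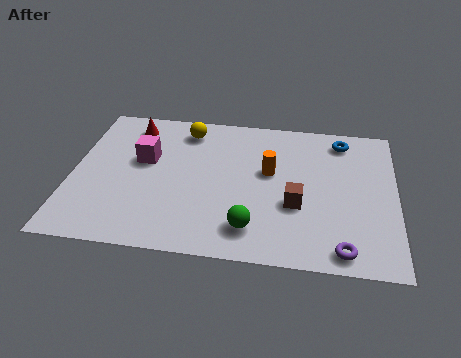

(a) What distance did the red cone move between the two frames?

1.1

The red cone moved from about (0.8, 6.4) to (1.8, 6.0), a distance of √(1.0² + 0.4²) ≈ 1.1.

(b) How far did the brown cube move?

2.8

The brown cube moved from about (9.1, 4.8) to (7.3, 2.7), a distance of √(1.8² + 2.1²) ≈ 2.8.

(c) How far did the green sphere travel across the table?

2.6

The green sphere was near (4.3, 3.4) before and (5.9, 1.4) after, so it travelled √(1.6² + 2.0²) ≈ 2.6 units.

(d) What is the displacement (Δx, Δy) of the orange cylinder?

(1.5, -1.5)

From the two frames, the orange cylinder sits at roughly (4.9, 5.7) before and (6.4, 4.2) after.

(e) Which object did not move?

the blue torus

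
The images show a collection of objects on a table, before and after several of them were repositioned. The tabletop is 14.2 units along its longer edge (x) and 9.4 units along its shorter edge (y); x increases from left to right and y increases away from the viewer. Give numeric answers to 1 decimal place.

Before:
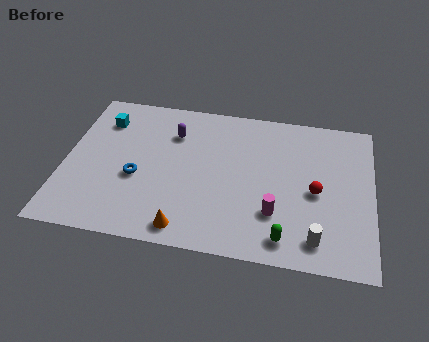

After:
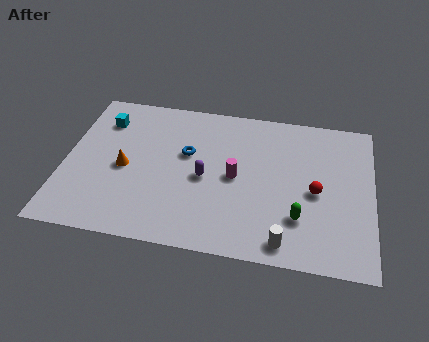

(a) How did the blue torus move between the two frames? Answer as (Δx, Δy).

(2.2, 1.9)

From the two frames, the blue torus sits at roughly (3.4, 3.8) before and (5.6, 5.7) after.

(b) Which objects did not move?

the cyan cube and the red sphere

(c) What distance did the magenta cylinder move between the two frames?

2.7

From (9.8, 2.7) to (7.9, 4.6), the magenta cylinder covered √(1.9² + 1.9²) ≈ 2.7 units.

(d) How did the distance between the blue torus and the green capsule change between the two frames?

-1.2

The distance was about 7.3 in the first image and 6.1 in the second, so they moved 1.2 units closer together.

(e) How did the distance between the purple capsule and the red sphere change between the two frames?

-2.1

The distance was about 7.2 in the first image and 5.1 in the second, so they moved 2.1 units closer together.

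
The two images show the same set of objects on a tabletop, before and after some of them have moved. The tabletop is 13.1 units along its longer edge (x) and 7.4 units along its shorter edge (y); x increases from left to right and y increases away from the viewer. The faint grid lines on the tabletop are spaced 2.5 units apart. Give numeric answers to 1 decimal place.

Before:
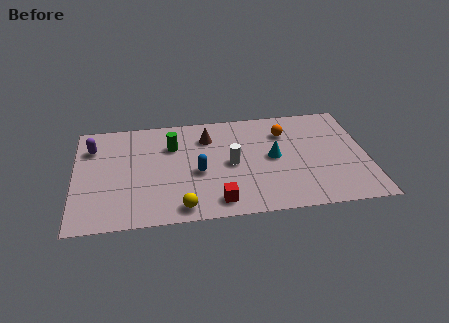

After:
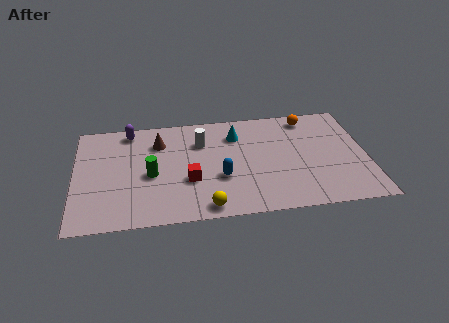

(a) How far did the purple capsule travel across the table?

2.0

The purple capsule moved from about (0.8, 5.5) to (2.5, 6.5), a distance of √(1.7² + 1.0²) ≈ 2.0.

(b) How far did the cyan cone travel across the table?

2.4

From (8.9, 3.8) to (7.3, 5.6), the cyan cone covered √(1.6² + 1.8²) ≈ 2.4 units.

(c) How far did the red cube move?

2.0

From (6.3, 1.1) to (5.1, 2.7), the red cube covered √(1.2² + 1.6²) ≈ 2.0 units.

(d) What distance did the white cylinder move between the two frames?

2.1

The white cylinder was near (7.0, 3.6) before and (5.7, 5.3) after, so it travelled √(1.3² + 1.7²) ≈ 2.1 units.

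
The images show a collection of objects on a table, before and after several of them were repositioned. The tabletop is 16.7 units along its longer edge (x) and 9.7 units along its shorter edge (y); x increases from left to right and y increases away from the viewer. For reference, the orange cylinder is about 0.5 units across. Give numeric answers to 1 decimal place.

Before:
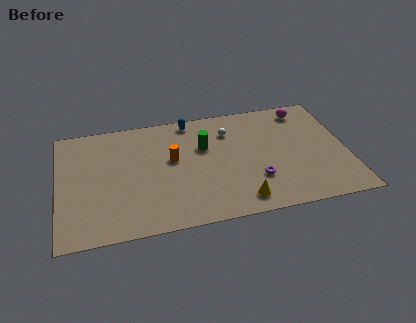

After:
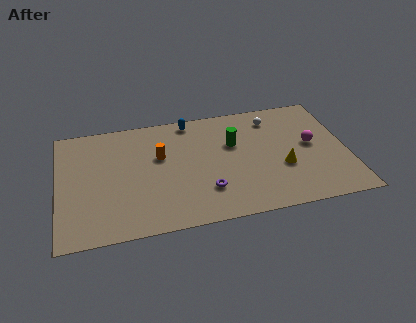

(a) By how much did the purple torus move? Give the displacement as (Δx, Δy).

(-2.9, -0.3)

From the two frames, the purple torus sits at roughly (11.3, 2.9) before and (8.4, 2.6) after.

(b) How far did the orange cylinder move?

0.8

The orange cylinder moved from about (6.6, 5.6) to (5.9, 6.0), a distance of √(0.7² + 0.4²) ≈ 0.8.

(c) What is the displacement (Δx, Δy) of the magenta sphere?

(0.2, -3.1)

From the two frames, the magenta sphere sits at roughly (14.5, 8.3) before and (14.7, 5.2) after.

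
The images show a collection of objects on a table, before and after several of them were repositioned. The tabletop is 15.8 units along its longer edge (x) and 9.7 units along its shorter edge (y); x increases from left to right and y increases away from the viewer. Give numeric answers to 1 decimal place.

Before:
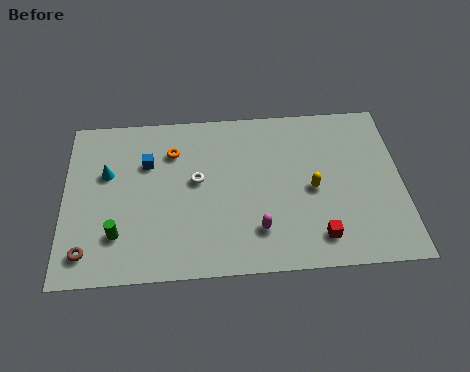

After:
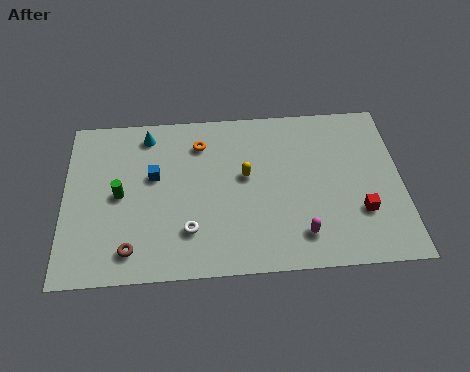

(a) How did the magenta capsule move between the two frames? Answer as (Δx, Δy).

(2.0, -0.4)

The magenta capsule was at about (9.0, 2.3) and moved to about (11.0, 1.9).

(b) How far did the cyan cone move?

2.9

From (2.0, 6.1) to (3.9, 8.3), the cyan cone covered √(1.9² + 2.2²) ≈ 2.9 units.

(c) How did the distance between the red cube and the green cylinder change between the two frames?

+2.0

The distance was about 9.3 in the first image and 11.3 in the second, so they moved 2.0 units further apart.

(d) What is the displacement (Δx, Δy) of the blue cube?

(0.3, -0.8)

The blue cube was at about (3.9, 6.6) and moved to about (4.2, 5.8).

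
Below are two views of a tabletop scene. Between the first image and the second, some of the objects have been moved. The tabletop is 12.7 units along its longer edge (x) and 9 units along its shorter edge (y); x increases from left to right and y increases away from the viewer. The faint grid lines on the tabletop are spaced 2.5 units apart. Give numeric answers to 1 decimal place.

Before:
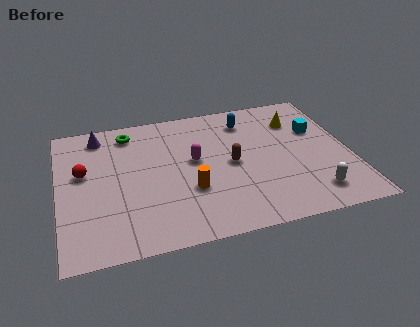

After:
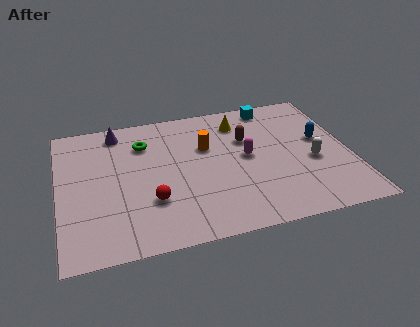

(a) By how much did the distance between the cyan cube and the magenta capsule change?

-2.0

Before: roughly 5.6 units apart; after: 3.6. That's 2.0 units closer together.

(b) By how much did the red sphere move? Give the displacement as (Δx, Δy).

(2.8, -2.5)

The red sphere was at about (1.1, 5.3) and moved to about (3.9, 2.8).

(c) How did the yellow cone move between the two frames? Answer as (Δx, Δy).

(-2.5, 0.5)

The yellow cone was at about (10.6, 6.7) and moved to about (8.1, 7.2).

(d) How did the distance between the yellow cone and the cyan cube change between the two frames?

+0.5

The distance was about 1.2 in the first image and 1.7 in the second, so they moved 0.5 units further apart.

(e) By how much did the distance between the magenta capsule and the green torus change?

+1.1

Before: roughly 3.7 units apart; after: 4.8. That's 1.1 units further apart.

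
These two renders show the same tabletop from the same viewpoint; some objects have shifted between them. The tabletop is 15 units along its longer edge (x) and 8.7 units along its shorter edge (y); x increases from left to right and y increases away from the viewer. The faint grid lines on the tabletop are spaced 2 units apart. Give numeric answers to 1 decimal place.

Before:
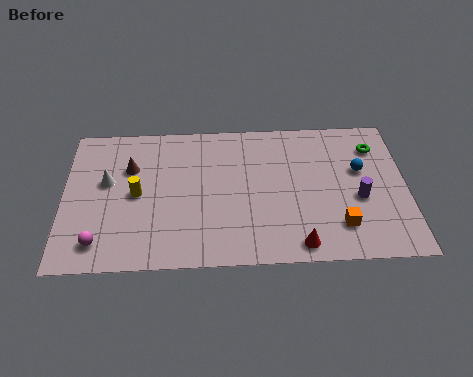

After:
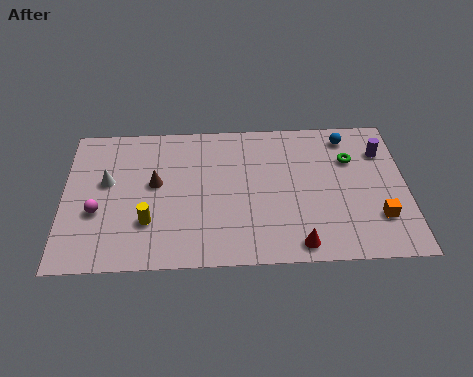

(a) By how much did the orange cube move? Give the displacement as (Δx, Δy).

(1.7, 0.4)

From the two frames, the orange cube sits at roughly (12.0, 2.0) before and (13.7, 2.4) after.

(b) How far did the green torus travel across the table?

1.3

The green torus was near (13.7, 6.7) before and (12.6, 6.0) after, so it travelled √(1.1² + 0.7²) ≈ 1.3 units.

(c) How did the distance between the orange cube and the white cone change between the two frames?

+1.5

They were about 10.6 units apart before and 12.1 after — 1.5 units further apart.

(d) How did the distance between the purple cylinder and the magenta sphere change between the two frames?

+1.4

The distance was about 11.5 in the first image and 12.9 in the second, so they moved 1.4 units further apart.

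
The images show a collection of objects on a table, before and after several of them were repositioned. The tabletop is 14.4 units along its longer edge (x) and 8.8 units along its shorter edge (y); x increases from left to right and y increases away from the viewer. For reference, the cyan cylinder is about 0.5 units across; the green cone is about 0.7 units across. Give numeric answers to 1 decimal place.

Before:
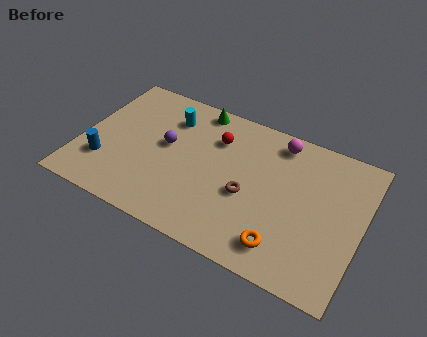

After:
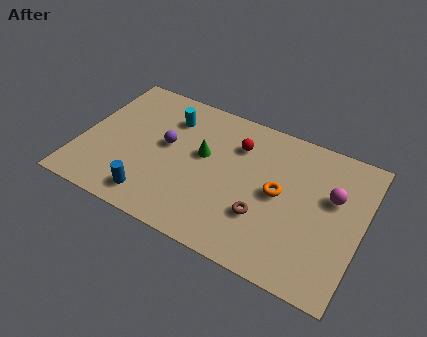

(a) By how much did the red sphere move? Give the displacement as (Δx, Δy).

(1.1, 0.1)

The red sphere was at about (6.7, 6.4) and moved to about (7.8, 6.5).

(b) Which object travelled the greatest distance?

the magenta sphere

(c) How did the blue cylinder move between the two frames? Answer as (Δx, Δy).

(2.7, -1.1)

The blue cylinder started near (1.4, 2.5) and ended near (4.1, 1.4).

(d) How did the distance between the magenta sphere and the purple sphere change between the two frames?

+2.4

They were about 6.1 units apart before and 8.5 after — 2.4 units further apart.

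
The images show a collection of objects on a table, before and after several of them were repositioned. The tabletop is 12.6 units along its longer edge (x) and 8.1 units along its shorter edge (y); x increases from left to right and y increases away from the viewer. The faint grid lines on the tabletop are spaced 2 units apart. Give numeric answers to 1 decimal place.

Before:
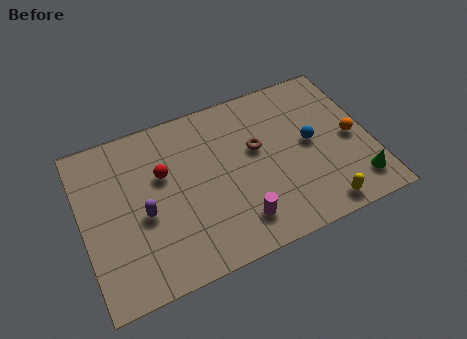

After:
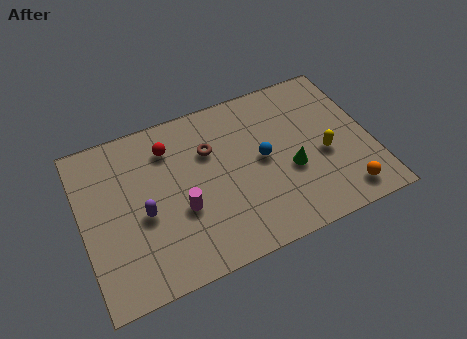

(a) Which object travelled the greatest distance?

the green cone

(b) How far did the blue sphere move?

2.1

The blue sphere moved from about (10.0, 4.2) to (7.9, 4.2), a distance of √(2.1² + 0.0²) ≈ 2.1.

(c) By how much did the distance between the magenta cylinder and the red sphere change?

-1.3

The distance was about 4.5 in the first image and 3.2 in the second, so they moved 1.3 units closer together.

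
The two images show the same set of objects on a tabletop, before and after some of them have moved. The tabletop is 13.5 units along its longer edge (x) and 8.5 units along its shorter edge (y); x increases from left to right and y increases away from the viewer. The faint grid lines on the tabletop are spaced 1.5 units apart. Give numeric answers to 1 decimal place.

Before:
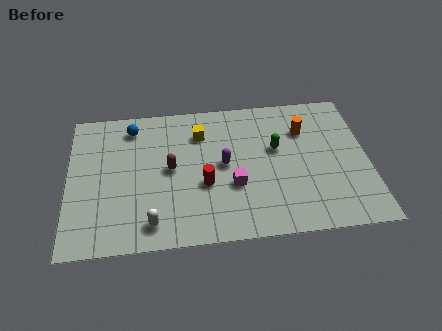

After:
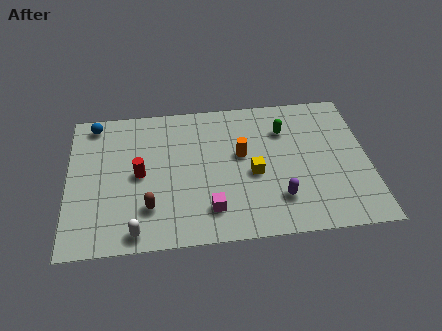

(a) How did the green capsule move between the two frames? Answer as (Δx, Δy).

(0.4, 1.1)

From the two frames, the green capsule sits at roughly (9.4, 5.1) before and (9.8, 6.2) after.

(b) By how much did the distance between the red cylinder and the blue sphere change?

-1.1

Before: roughly 5.0 units apart; after: 3.9. That's 1.1 units closer together.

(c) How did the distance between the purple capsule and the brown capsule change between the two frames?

+3.4

Before: roughly 2.4 units apart; after: 5.8. That's 3.4 units further apart.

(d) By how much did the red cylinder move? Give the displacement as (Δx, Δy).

(-2.9, 0.9)

The red cylinder started near (6.1, 3.3) and ended near (3.2, 4.2).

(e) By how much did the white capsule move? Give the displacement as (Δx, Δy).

(-0.7, -0.4)

The white capsule started near (3.7, 1.3) and ended near (3.0, 0.9).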